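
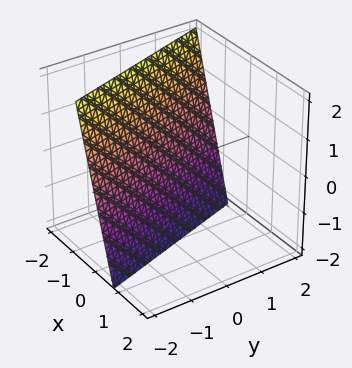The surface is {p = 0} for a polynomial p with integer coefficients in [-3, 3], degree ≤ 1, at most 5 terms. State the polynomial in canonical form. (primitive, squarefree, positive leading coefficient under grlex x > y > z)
3*x + y + z + 2

deg p = 1. Every cross-section is a straight line — this is a plane.
Checking where it meets the axes: it meets the y-axis at y = -2 (among the integer gridlines); it meets the z-axis at z = -2 (among the integer gridlines).
Putting this together gives p.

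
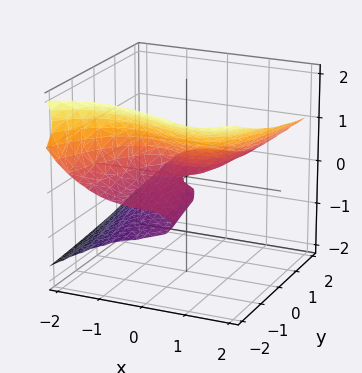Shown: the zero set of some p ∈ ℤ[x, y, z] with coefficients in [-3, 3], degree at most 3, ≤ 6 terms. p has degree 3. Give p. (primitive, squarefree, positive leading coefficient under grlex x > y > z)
x^3 + x*y*z - 2*y*z^2 - 3*z^3 - 2*y*z

First, the degree is 3 — no degree-2 surface has this shape.
Next, from the axis intercepts and sections: every point of the y-axis in the box is on the surface; one z-axis crossing is at z = 0; it meets the x-axis at x = 0 (among the integer gridlines).
Finally, together with the visible shape, these determine p as stated.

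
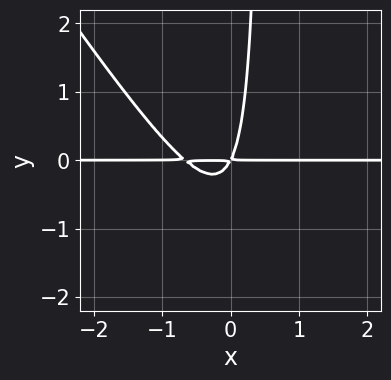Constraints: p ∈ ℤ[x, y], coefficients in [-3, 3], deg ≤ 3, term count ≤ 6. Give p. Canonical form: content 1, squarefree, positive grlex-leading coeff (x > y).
3*x^2*y + 2*x*y^2 + 2*x*y - y^2

1. deg p = 3. The shape is more complex than any degree-2 curve.
2. From the visible intercepts: every point of the x-axis in the box is on the curve.
3. Fitting integer coefficients to these (and the overall shape) gives p.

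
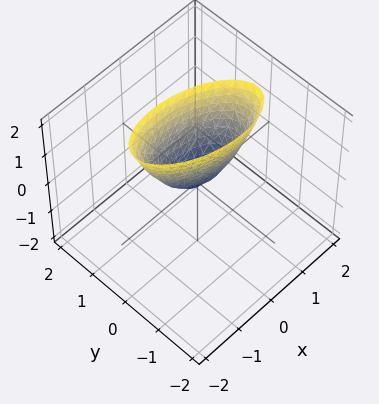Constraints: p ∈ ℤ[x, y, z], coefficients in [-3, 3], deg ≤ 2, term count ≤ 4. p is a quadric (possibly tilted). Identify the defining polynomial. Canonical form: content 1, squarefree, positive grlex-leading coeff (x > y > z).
x^2 + x*y + 3*y^2 - z

First, degree: no degree-1 surface has this shape, so deg p = 2.
Then, observable constraints: it meets the z-axis at z = 0 (among the integer gridlines); it meets the y-axis at y = 0 (among the integer gridlines).
Finally, matching integer coefficients to the picture gives p.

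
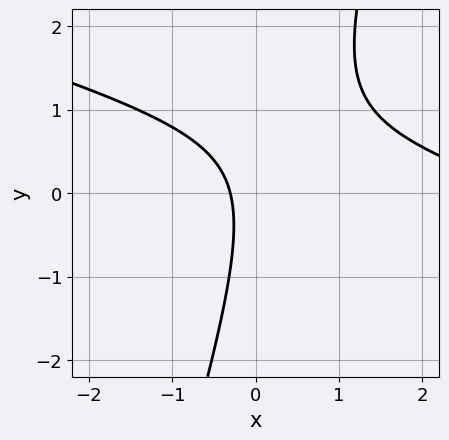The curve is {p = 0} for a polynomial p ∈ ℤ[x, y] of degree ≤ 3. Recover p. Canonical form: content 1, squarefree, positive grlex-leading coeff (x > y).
(a) deg p = 2. The shape is more complex than any degree-1 curve.
(b) From the visible intercepts: the curve avoids every integer y-axis point in the box.
(c) Together with the visible shape, these determine p as stated.

x^2 + 3*x*y - y^2 - 3*x - 1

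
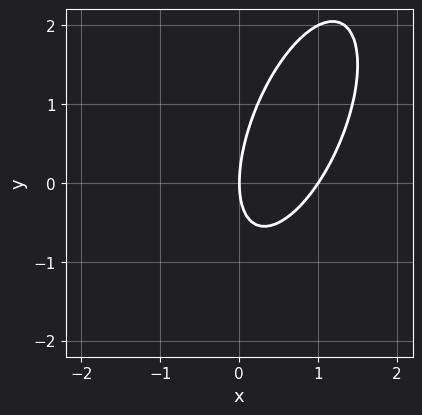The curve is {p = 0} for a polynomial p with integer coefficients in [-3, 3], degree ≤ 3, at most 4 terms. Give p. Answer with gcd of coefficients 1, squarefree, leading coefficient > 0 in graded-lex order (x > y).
(a) Degree: a generic line meets the curve in up to 2 points, so deg p = 2.
(b) From the visible intercepts: the x-axis gridline crossings are at x ∈ {0, 1}; it meets the y-axis at y = 0 (among the integer gridlines).
(c) Matching integer coefficients to the picture gives p.

3*x^2 - 2*x*y + y^2 - 3*x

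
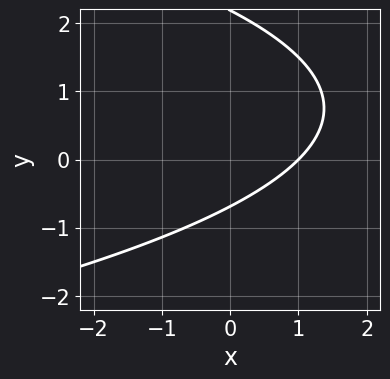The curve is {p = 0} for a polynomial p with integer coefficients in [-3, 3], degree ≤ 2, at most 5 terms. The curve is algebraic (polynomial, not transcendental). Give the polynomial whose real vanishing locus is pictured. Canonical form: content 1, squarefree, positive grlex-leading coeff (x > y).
2*y^2 + 3*x - 3*y - 3

First, the degree is 2 — a generic line meets the curve in up to 2 points.
Then, reading off the gridlines: it meets the x-axis at x = 1 (among the integer gridlines).
Finally, solving for integer coefficients yields p as stated.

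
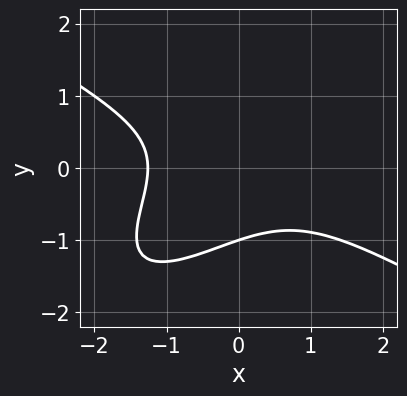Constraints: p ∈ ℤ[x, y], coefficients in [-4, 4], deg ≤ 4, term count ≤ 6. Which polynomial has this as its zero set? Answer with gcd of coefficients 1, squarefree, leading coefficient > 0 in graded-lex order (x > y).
(a) The degree is 3 — a generic line meets the curve in up to 3 points.
(b) From the axis intercepts and sections: one y-axis crossing is at y = -1.
(c) Putting this together gives p.

x^3 - 2*x*y^2 + 2*y^3 + 2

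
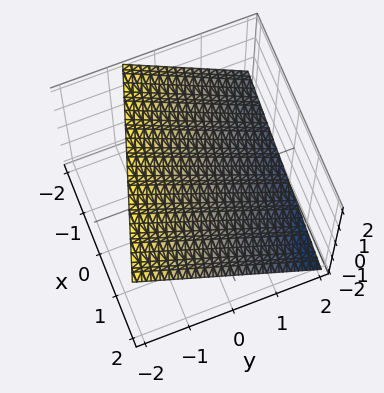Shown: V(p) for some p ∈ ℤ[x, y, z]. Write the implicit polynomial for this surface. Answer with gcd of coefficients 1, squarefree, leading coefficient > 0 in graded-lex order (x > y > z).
x + 3*y + 3*z - 2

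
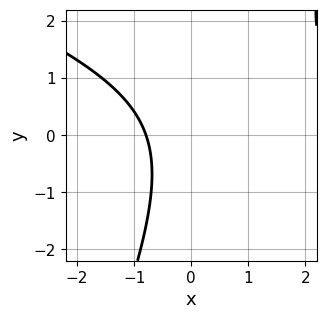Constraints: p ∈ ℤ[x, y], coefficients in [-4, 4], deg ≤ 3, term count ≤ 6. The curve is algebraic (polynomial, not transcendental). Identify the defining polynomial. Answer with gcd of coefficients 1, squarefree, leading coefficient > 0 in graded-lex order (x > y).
x^2 + 2*x*y - y^2 - 3*x - 3

First, the degree is 2 — the shape is more complex than any degree-1 curve.
Next, reading off the gridlines: it misses every integer gridline on the y-axis.
Finally, together with the visible shape, these determine p as stated.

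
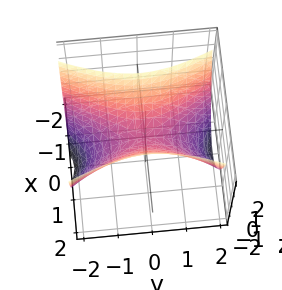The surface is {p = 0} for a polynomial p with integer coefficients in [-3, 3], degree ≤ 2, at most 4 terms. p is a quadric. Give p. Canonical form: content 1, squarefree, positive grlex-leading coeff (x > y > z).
3*x^2 - y^2 - 2*z

(a) deg p = 2. A saddle surface; a quadric.
(b) Symmetries: the x ↦ −x reflection is a symmetry, so x appears only in even powers; the y ↦ −y reflection is a symmetry, so y appears only in even powers.
(c) Reading off the gridlines: it meets the y-axis at y = 0 (among the integer gridlines); it meets the x-axis at x = 0 (among the integer gridlines).
(d) The integer polynomial consistent with all of this is the stated p.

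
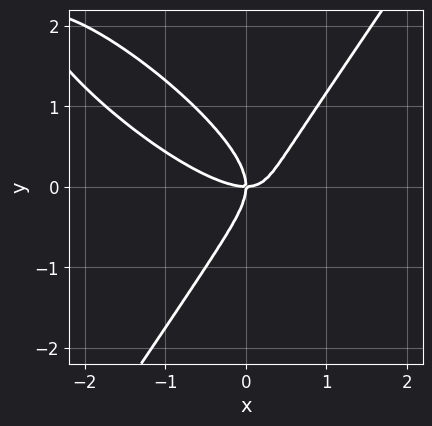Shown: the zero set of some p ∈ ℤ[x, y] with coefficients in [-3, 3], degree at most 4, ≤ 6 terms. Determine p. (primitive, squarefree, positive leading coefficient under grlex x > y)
2*x^3 + 3*x^2*y - 2*y^3 - 2*x*y

(a) deg p = 3.
(b) Checking where it meets the axes: it crosses the y-axis at the gridline y = 0; it meets the x-axis at x = 0 (among the integer gridlines).
(c) The integer polynomial consistent with all of this is the stated p.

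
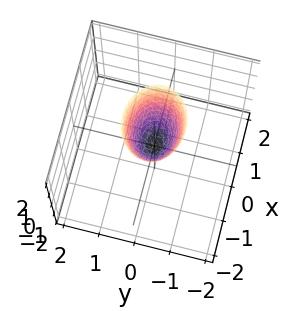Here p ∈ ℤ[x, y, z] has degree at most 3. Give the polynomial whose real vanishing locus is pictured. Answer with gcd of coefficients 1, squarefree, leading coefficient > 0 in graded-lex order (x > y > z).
2*x^2 + 3*y^2 - z

First, deg p = 2. A single bowl opening along one axis; a quadric.
Then, symmetries: it's symmetric under y → −y, forcing even powers of y; mirror symmetry x ↦ −x ⇒ only even powers of x.
Next, from the axis intercepts and sections: it meets the z-axis at z = 0 (among the integer gridlines); it crosses the x-axis at the gridline x = 0.
Finally, solving for integer coefficients yields p as stated.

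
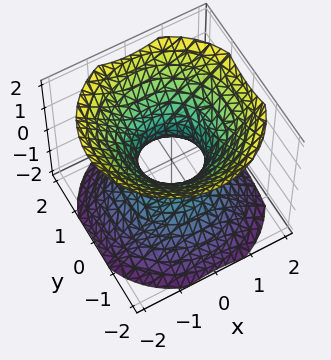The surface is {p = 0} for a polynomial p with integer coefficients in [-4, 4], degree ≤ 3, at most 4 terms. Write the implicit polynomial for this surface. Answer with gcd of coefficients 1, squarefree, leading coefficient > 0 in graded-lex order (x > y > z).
3*x^2 + 3*y^2 - 3*z^2 - 2

First, the degree is 2 — one connected sheet with a waist; a quadric.
Then, symmetries: the surface is invariant under rotation about z: p = q(x² + y², z); it's symmetric under z → −z, forcing even powers of z.
Then, against the integer gridlines: no z-intercept at any integer in the box; a circular section at z = -1 has radius between 1 and 2.
Finally, together with the visible shape, these determine p as stated.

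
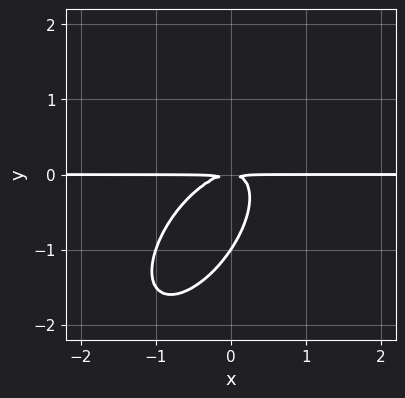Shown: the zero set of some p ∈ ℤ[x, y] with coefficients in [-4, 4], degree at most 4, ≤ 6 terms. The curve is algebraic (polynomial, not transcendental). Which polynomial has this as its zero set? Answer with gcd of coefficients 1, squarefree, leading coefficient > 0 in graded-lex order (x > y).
(a) Degree: the shape is more complex than any degree-2 curve, so deg p = 3.
(b) From the visible intercepts: it crosses the y-axis at the gridline y = -1; the visible x-axis segment lies entirely on the curve.
(c) Solving for integer coefficients yields p as stated.

3*x^2*y - 3*x*y^2 + 2*y^3 + 2*y^2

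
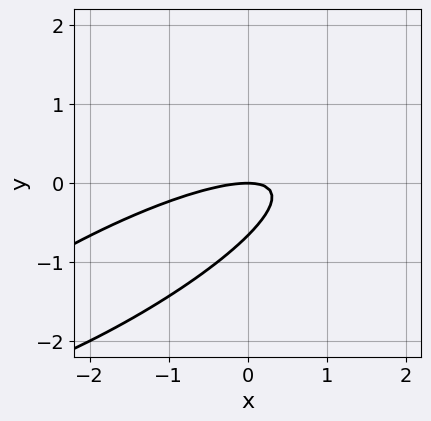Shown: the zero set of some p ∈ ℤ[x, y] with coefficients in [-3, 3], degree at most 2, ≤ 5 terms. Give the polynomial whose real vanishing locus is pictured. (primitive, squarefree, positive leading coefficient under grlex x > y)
x^2 - 3*x*y + 3*y^2 + 2*y

(a) deg p = 2.
(b) Against the integer gridlines: it crosses the y-axis at the gridline y = 0; it meets the x-axis at x = 0 (among the integer gridlines).
(c) These observations pin down the coefficients.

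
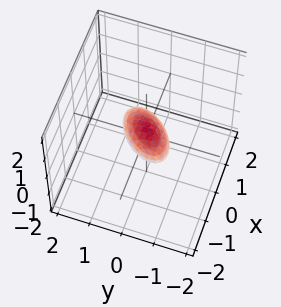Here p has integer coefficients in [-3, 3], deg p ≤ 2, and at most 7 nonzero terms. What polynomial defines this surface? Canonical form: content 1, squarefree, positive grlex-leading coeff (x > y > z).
2*x^2 - 2*x*y + x*z + 2*y^2 + 2*z^2 - 1

1. The degree is 2 — no degree-1 surface has this shape.
2. Matching integer coefficients to the picture gives p.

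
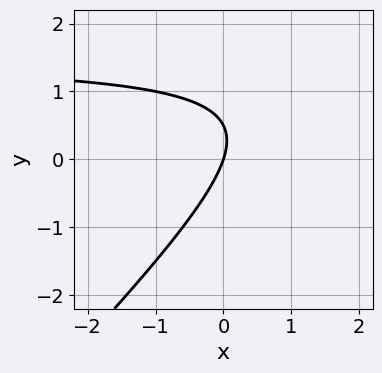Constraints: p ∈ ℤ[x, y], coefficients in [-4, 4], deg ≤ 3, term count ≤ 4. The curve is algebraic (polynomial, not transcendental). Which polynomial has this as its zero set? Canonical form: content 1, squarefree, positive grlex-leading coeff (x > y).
1. deg p = 2.
2. Observable constraints: it meets the x-axis at x = 0 (among the integer gridlines); one y-axis crossing is at y = 0.
3. Matching integer coefficients to the picture gives p.

2*x*y - 2*y^2 - 3*x + y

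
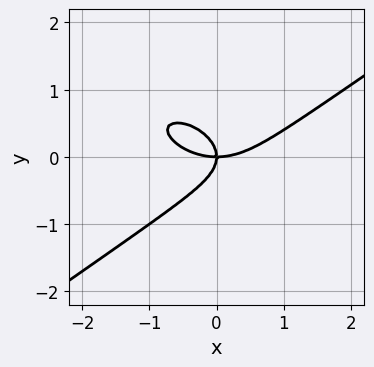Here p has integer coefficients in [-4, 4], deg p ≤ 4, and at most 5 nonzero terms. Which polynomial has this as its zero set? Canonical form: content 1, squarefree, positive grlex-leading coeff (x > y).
x^3 - 3*y^3 - 2*x*y

1. The degree is 3 — the shape is more complex than any degree-2 curve.
2. Observable constraints: it crosses the y-axis at the gridline y = 0; one x-axis crossing is at x = 0.
3. Together with the visible shape, these determine p as stated.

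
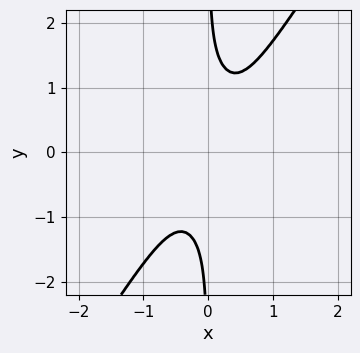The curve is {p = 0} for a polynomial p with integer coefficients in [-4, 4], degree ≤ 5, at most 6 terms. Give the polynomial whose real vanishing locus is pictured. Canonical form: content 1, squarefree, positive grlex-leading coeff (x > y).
1. Degree: no degree-3 curve has this shape, so deg p = 4.
2. Against the integer gridlines: no y-intercept at any integer in the box; the curve avoids every integer x-axis point in the box.
3. Together with the visible shape, these determine p as stated.

3*x^4 + 3*x^3*y - 2*x*y^3 + x^2 + 1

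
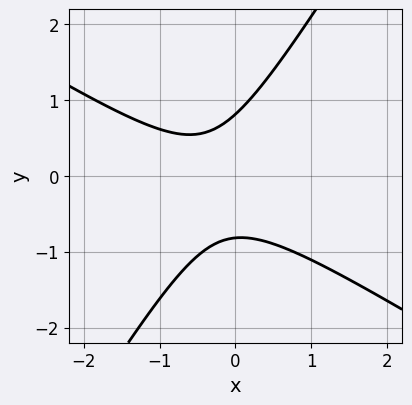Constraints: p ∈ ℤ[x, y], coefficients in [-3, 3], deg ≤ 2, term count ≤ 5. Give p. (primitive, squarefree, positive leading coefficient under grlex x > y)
First, degree: no degree-1 curve has this shape, so deg p = 2.
Next, from the visible intercepts: the curve avoids every integer x-axis point in the box.
Finally, these observations pin down the coefficients.

3*x^2 + 3*x*y - 3*y^2 + 2*x + 2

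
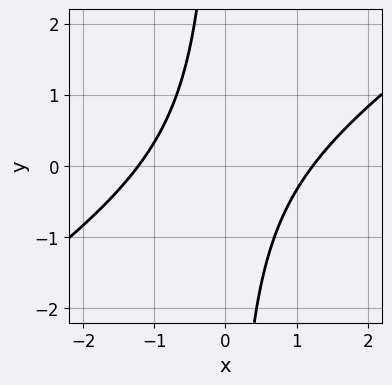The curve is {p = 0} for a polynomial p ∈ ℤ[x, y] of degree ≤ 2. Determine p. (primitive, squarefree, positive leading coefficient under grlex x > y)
2*x^2 - 3*x*y - 3

1. deg p = 2. No degree-1 curve has this shape.
2. Checking where it meets the axes: no y-intercept at any integer in the box.
3. Putting this together gives p.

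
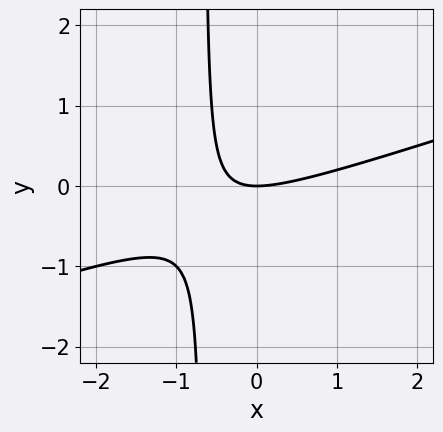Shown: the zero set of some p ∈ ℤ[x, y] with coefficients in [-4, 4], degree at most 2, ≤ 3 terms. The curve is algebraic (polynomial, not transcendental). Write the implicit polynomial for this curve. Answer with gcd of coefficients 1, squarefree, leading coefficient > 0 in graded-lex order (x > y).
1. Degree: no degree-1 curve has this shape, so deg p = 2.
2. Against the integer gridlines: one y-axis crossing is at y = 0; it meets the x-axis at x = 0 (among the integer gridlines).
3. Assembling these constraints gives the stated polynomial.

x^2 - 3*x*y - 2*y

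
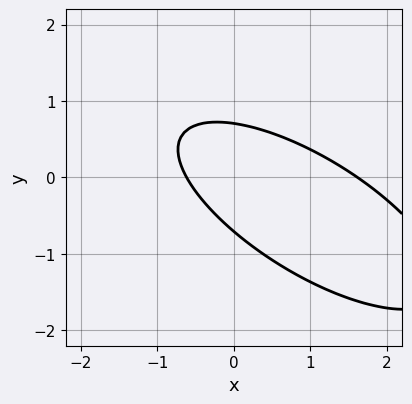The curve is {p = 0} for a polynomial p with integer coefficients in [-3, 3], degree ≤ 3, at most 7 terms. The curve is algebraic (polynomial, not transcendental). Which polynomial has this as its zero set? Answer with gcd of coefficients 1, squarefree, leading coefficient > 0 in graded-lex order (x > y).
(a) deg p = 2. No degree-1 curve has this shape.
(b) Putting this together gives p.

x^2 + 2*x*y + 2*y^2 - x - 1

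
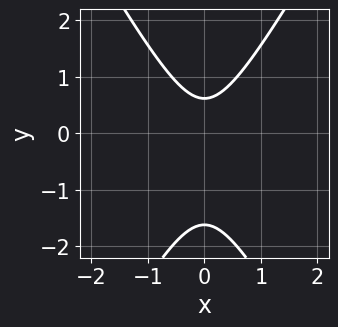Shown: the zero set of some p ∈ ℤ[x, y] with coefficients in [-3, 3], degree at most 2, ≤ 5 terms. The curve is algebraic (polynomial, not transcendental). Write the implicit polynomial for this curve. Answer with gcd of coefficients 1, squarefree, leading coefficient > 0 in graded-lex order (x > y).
3*x^2 - y^2 - y + 1

(a) deg p = 2. A generic line meets the curve in up to 2 points.
(b) Symmetries: mirror symmetry x ↦ −x ⇒ only even powers of x.
(c) Reading off the gridlines: it misses every integer gridline on the x-axis.
(d) The integer polynomial consistent with all of this is the stated p.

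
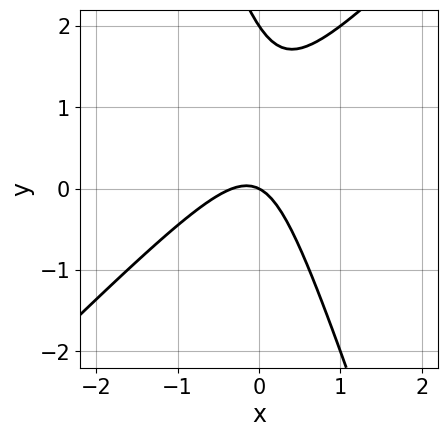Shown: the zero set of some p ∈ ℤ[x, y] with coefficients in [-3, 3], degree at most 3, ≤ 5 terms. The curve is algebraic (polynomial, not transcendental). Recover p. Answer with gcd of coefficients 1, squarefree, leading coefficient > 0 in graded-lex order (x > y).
First, the degree is 2 — no degree-1 curve has this shape.
Then, from the axis intercepts and sections: one x-axis crossing is at x = 0; the y-axis gridline crossings are at y ∈ {0, 2}.
Finally, putting this together gives p.

3*x^2 - 2*x*y - y^2 + x + 2*y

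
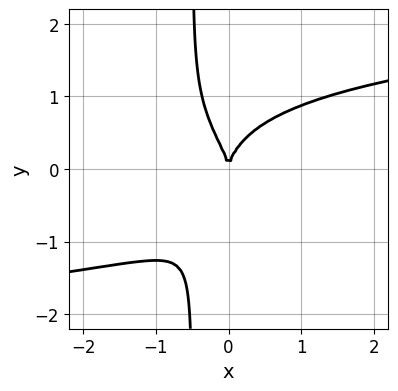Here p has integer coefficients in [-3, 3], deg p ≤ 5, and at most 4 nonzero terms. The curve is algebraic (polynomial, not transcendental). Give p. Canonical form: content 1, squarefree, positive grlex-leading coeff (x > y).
The degree is 4 — the shape is more complex than any degree-3 curve.
Checking where it meets the axes: it crosses the y-axis at the gridline y = 0; one x-axis crossing is at x = 0.
The integer polynomial consistent with all of this is the stated p.

2*x*y^3 + y^3 - 2*x^2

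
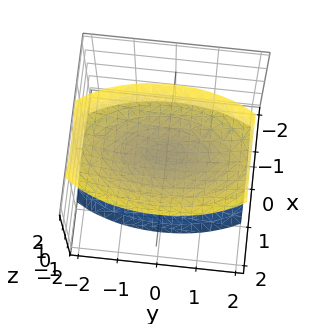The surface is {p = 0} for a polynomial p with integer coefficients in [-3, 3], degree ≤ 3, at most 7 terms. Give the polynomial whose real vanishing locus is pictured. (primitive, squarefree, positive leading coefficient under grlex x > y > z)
3*x^2 - x*z + y^2 - 2*z^2 + 1

First, there are 2 components.
Then, deg p = 2.
Next, from the axis intercepts and sections: it misses every integer gridline on the x-axis; it misses every integer gridline on the y-axis.
Finally, these observations pin down the coefficients.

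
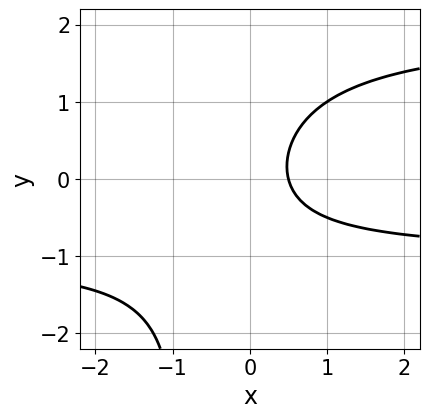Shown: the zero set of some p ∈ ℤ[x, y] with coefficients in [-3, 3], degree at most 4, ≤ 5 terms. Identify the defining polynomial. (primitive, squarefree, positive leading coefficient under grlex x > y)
x*y^2 - x*y + y^2 - 2*x + 1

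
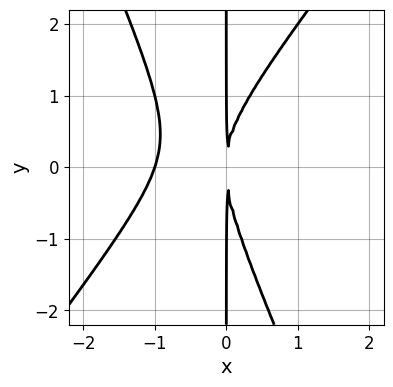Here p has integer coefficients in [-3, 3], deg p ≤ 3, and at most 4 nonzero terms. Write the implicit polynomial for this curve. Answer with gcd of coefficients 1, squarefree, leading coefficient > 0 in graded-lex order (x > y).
3*x^3 - x^2*y - x*y^2 + 3*x^2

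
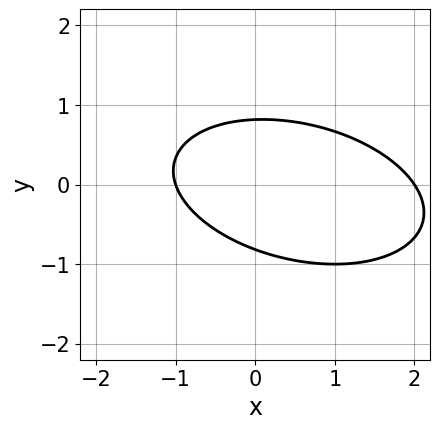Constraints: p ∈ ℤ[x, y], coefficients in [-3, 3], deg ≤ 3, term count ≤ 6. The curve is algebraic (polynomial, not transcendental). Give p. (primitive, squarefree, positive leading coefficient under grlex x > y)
x^2 + x*y + 3*y^2 - x - 2

First, deg p = 2. The shape is more complex than any degree-1 curve.
Then, against the integer gridlines: among the integer gridlines, it crosses the x-axis at x ∈ {-1, 2}.
Finally, the integer polynomial consistent with all of this is the stated p.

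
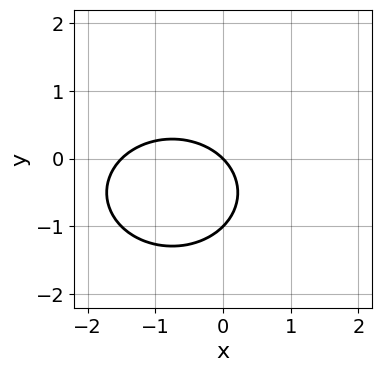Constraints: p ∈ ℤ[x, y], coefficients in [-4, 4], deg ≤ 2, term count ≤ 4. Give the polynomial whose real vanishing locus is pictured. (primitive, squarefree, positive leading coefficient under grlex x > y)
Degree: no degree-1 curve has this shape, so deg p = 2.
Observable constraints: the y-axis gridline crossings are at y ∈ {-1, 0}; it meets the x-axis at x = 0 (among the integer gridlines).
These observations pin down the coefficients.

2*x^2 + 3*y^2 + 3*x + 3*y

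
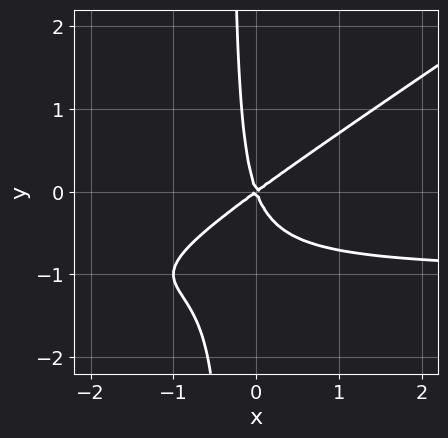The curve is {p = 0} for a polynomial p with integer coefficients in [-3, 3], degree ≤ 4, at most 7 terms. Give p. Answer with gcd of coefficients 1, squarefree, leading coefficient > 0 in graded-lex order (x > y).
First, the degree is 3 — a generic line meets the curve in up to 3 points.
Next, observable constraints: one x-axis crossing is at x = 0; it crosses the y-axis at the gridline y = 0.
Finally, the integer polynomial consistent with all of this is the stated p.

2*x^2*y - 3*x*y^2 + 2*x^2 - 2*x*y - y^2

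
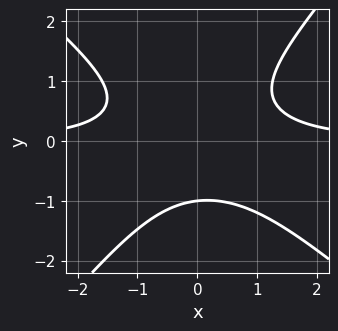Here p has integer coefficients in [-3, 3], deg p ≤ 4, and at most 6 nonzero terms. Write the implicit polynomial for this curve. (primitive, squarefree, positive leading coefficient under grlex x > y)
Degree: the shape is more complex than any degree-2 curve, so deg p = 3.
Observable constraints: the curve avoids every integer x-axis point in the box; one y-axis crossing is at y = -1.
Putting this together gives p.

3*x^2*y + x*y^2 - 3*y^3 - 3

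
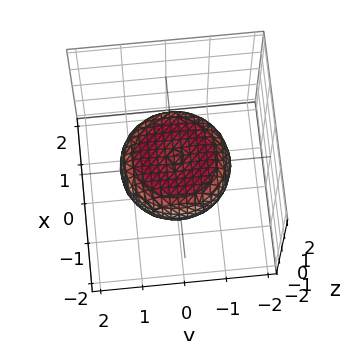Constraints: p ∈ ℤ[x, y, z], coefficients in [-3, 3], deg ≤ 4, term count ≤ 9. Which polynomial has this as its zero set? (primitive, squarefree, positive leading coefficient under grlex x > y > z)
x^4 + 2*x^2*y^2 + y^4 - x^2 - y^2 + 3*z^2 - 1

1. Degree: no degree-3 surface has this shape, so deg p = 4.
2. Symmetries: rotational symmetry about the z-axis ⇒ p depends on x, y only through x² + y².
3. From the visible intercepts: a circular section at z = 0 has radius between 1 and 2.
4. Matching integer coefficients to the picture gives p.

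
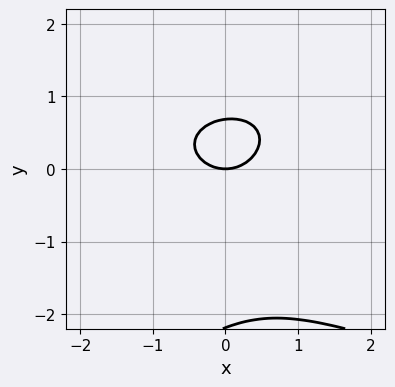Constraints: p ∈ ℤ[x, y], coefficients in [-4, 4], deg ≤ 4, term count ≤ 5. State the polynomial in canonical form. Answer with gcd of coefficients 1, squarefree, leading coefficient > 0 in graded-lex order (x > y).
First, the degree is 3 — a generic line meets the curve in up to 3 points.
Next, checking where it meets the axes: it meets the x-axis at x = 0 (among the integer gridlines); one y-axis crossing is at y = 0.
Finally, the integer polynomial consistent with all of this is the stated p.

x*y^2 - 2*y^3 - 3*x^2 - 3*y^2 + 3*y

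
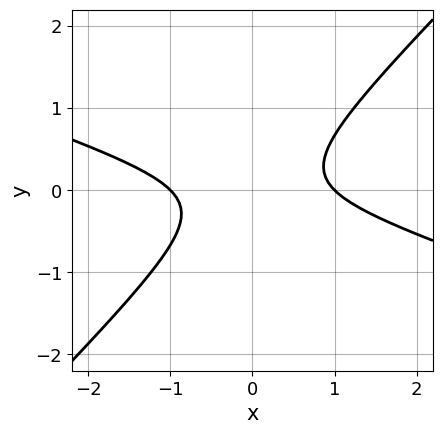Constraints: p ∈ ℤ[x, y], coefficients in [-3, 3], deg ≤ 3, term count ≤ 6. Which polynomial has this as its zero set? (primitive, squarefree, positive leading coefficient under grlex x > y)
(a) Degree: a generic line meets the curve in up to 2 points, so deg p = 2.
(b) Against the integer gridlines: among the integer gridlines, it crosses the x-axis at x ∈ {-1, 1}; no y-intercept at any integer in the box.
(c) The integer polynomial consistent with all of this is the stated p.

x^2 + 2*x*y - 3*y^2 - 1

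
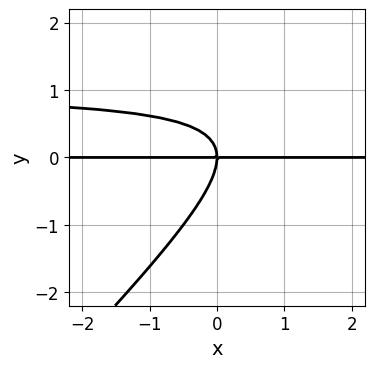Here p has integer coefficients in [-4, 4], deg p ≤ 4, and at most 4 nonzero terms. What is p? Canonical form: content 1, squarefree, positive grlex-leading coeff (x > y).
x*y^2 - y^3 - x*y

First, the degree is 3 — no degree-2 curve has this shape.
Then, reading off the gridlines: the visible x-axis segment lies entirely on the curve; one y-axis crossing is at y = 0.
Finally, these observations pin down the coefficients.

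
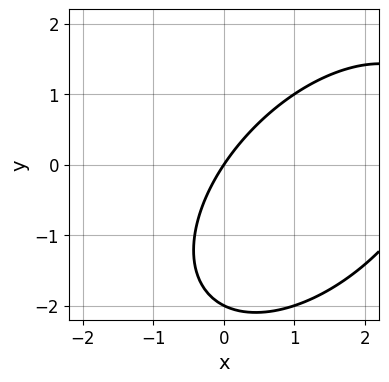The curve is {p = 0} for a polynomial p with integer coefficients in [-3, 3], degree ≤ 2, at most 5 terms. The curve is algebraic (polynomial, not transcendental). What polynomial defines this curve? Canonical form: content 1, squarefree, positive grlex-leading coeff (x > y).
x^2 - x*y + y^2 - 3*x + 2*y

Degree: the shape is more complex than any degree-1 curve, so deg p = 2.
Observable constraints: among the integer gridlines, it crosses the y-axis at y ∈ {-2, 0}; one x-axis crossing is at x = 0.
Putting this together gives p.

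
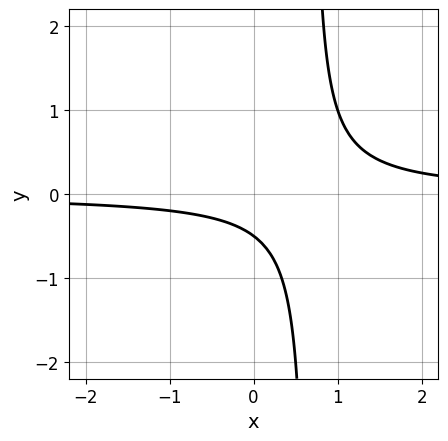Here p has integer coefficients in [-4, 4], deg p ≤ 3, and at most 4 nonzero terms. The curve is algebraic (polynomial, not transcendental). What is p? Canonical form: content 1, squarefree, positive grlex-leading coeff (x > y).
1. Degree: a generic line meets the curve in up to 2 points, so deg p = 2.
2. Against the integer gridlines: no x-intercept at any integer in the box.
3. These observations pin down the coefficients.

3*x*y - 2*y - 1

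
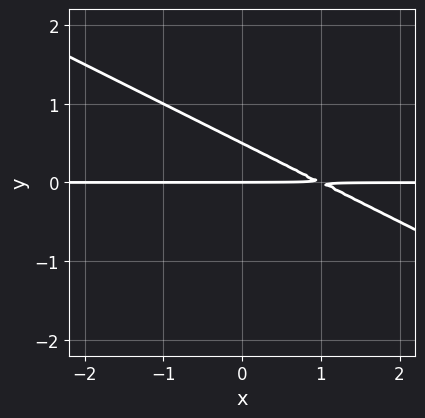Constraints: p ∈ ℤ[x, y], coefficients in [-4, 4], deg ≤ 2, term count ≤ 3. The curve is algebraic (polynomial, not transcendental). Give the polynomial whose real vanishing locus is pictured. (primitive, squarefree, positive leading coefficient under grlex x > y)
x*y + 2*y^2 - y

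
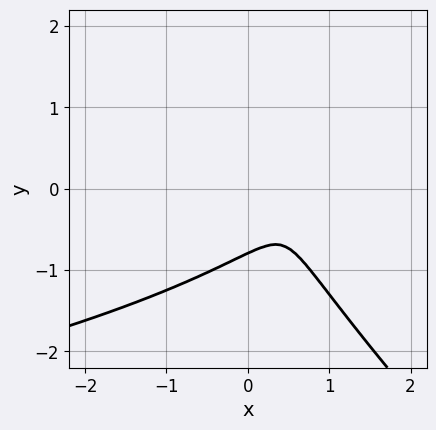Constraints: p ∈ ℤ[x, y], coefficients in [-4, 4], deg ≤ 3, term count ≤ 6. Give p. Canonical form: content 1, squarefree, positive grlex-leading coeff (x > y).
2*x*y^2 + 2*y^3 + 3*x^2 - 3*x + 1

1. The degree is 3 — no degree-2 curve has this shape.
2. Observable constraints: the curve avoids every integer x-axis point in the box.
3. Solving for integer coefficients yields p as stated.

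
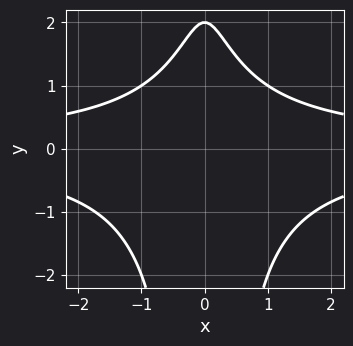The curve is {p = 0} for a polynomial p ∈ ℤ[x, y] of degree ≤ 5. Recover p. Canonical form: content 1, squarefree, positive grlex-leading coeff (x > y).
The degree is 4 — the shape is more complex than any degree-3 curve.
Symmetries: the x ↦ −x reflection is a symmetry, so x appears only in even powers.
Observable constraints: it crosses the y-axis at the gridline y = 2; the curve avoids every integer x-axis point in the box.
Solving for integer coefficients yields p as stated.

x^2*y^2 + y - 2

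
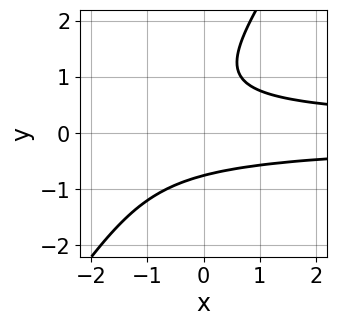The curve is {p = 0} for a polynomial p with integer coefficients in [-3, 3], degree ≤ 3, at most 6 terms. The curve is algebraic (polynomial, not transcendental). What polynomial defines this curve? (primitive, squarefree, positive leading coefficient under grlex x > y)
3*x*y^2 - 2*y^3 + 2*y^2 - 2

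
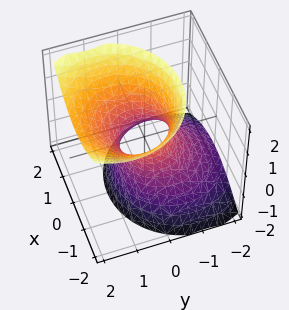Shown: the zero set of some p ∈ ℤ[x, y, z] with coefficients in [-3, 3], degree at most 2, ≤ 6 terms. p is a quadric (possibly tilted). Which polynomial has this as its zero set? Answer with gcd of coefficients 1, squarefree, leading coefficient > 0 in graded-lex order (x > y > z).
3*x^2 + 3*y^2 - 3*y*z - 2*z^2 - 2

First, degree: a generic line meets the surface in up to 2 points, so deg p = 2.
Then, observable constraints: it misses every integer gridline on the z-axis.
Finally, these observations pin down the coefficients.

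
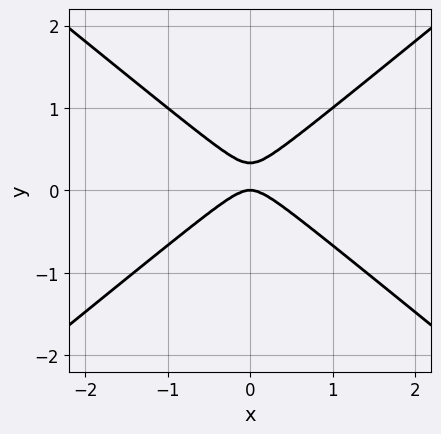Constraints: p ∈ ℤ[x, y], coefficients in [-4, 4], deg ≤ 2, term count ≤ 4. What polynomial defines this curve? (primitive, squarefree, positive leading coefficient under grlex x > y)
1. The degree is 2 — the shape is more complex than any degree-1 curve.
2. Symmetries: it's symmetric under x → −x, forcing even powers of x.
3. Against the integer gridlines: one y-axis crossing is at y = 0; it meets the x-axis at x = 0 (among the integer gridlines).
4. Matching integer coefficients to the picture gives p.

2*x^2 - 3*y^2 + y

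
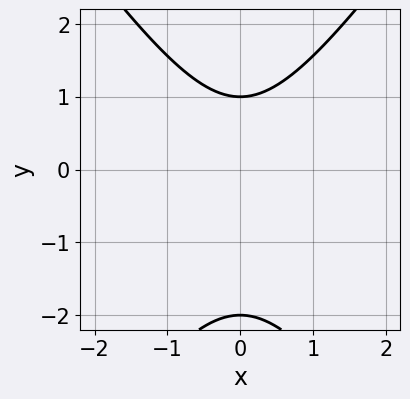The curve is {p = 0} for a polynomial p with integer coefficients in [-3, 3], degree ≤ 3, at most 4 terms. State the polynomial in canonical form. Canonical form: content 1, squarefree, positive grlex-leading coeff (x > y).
deg p = 2. A generic line meets the curve in up to 2 points.
Symmetries: mirror symmetry x ↦ −x ⇒ only even powers of x.
Against the integer gridlines: it misses every integer gridline on the x-axis; the y-axis gridline crossings are at y ∈ {-2, 1}.
Fitting integer coefficients to these (and the overall shape) gives p.

2*x^2 - y^2 - y + 2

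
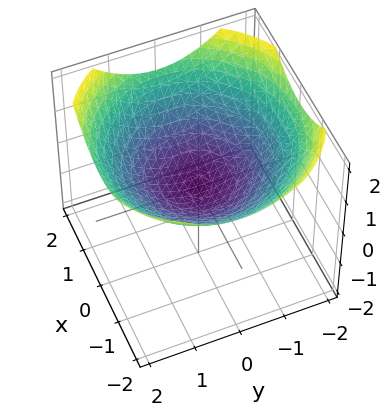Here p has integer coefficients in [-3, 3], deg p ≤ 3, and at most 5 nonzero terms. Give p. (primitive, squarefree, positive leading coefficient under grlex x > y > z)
Degree: a single bowl opening along one axis; a quadric, so deg p = 2.
By symmetry, the surface is invariant under rotation about z: p = q(x² + y², z).
Observable constraints: a circular section at z = 1 has radius between 1 and 2; it meets the z-axis at z = 0 (among the integer gridlines).
Putting this together gives p.

x^2 + y^2 - 3*z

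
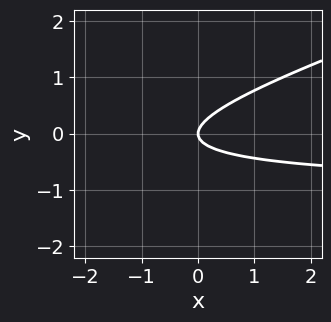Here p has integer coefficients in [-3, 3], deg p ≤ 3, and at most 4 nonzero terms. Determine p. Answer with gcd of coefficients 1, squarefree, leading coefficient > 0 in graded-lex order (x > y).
x*y - 3*y^2 + x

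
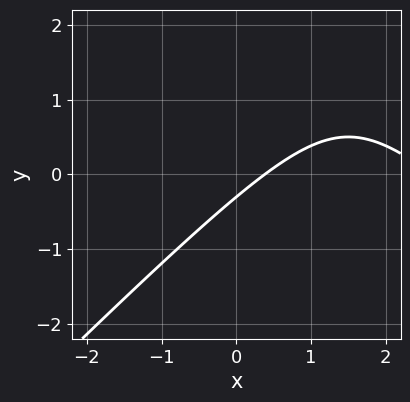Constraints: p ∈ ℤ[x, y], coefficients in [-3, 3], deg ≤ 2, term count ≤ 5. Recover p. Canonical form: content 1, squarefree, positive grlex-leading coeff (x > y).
1. The degree is 2 — a generic line meets the curve in up to 2 points.
2. Solving for integer coefficients yields p as stated.

x^2 - y^2 - 3*x + 3*y + 1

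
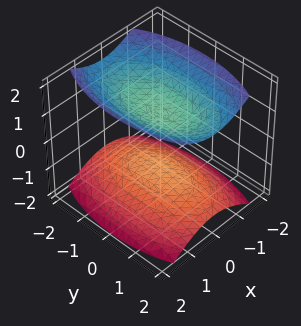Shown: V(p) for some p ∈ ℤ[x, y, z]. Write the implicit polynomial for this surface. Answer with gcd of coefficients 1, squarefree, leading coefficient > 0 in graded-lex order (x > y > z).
3*x^2 + y^2 - 3*z^2 + 3

I count 2 distinct pieces. Treating them together as one polynomial.
deg p = 2. Two separate bowl-shaped sheets opening away from each other; a quadric.
Symmetries: it's symmetric under x → −x, forcing even powers of x; mirror symmetry z ↦ −z ⇒ only even powers of z; the y ↦ −y reflection is a symmetry, so y appears only in even powers.
Checking where it meets the axes: it misses every integer gridline on the y-axis; among the integer gridlines, it crosses the z-axis at z ∈ {-1, 1}.
These observations pin down the coefficients.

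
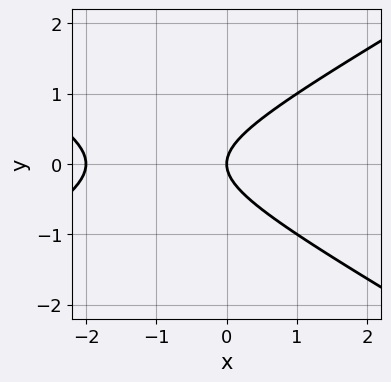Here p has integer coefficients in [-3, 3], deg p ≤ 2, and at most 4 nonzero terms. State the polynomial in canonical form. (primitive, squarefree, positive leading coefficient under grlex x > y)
x^2 - 3*y^2 + 2*x

First, deg p = 2. No degree-1 curve has this shape.
Then, symmetries: mirror symmetry y ↦ −y ⇒ only even powers of y.
Next, checking where it meets the axes: the x-axis gridline crossings are at x ∈ {-2, 0}; it crosses the y-axis at the gridline y = 0.
Finally, putting this together gives p.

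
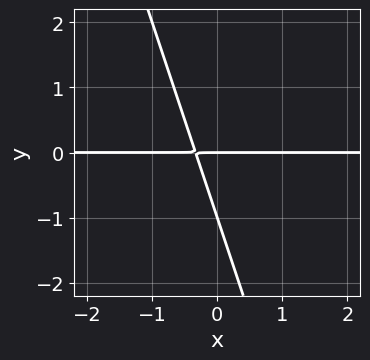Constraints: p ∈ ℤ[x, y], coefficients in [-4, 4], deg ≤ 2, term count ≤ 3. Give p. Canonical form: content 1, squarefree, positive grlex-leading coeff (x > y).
3*x*y + y^2 + y

1. deg p = 2. The shape is more complex than any degree-1 curve.
2. From the visible intercepts: every point of the x-axis in the box is on the curve; among the integer gridlines, it crosses the y-axis at y ∈ {-1, 0}.
3. The integer polynomial consistent with all of this is the stated p.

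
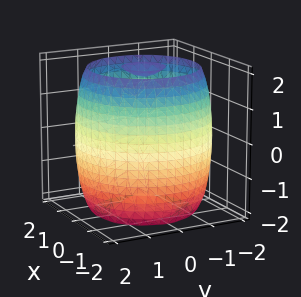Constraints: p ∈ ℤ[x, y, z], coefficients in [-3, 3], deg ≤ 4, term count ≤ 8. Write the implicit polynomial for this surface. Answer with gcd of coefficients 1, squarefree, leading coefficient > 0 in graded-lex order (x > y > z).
1. I count 3 distinct pieces. Treating them together as one polynomial.
2. Degree: a generic line meets the surface in up to 4 points, so deg p = 4.
3. Symmetry: the z-axis is an axis of rotation, so x and y enter only as x² + y².
4. Observable constraints: a circular section at z = -2 has radius between 0 and 1.
5. Putting this together gives p.

x^4 + 2*x^2*y^2 + y^4 - 3*x^2 - 3*y^2 + z^2 - 3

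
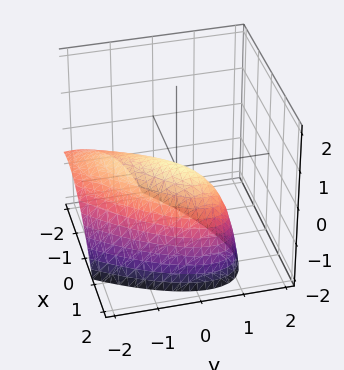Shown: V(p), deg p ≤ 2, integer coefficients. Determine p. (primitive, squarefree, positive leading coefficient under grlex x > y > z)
2*x^2 - 3*x*y + 2*y^2 - 2*y*z + 3*z

deg p = 2. No degree-1 surface has this shape.
Checking where it meets the axes: it crosses the y-axis at the gridline y = 0; one z-axis crossing is at z = 0; it meets the x-axis at x = 0 (among the integer gridlines).
These observations pin down the coefficients.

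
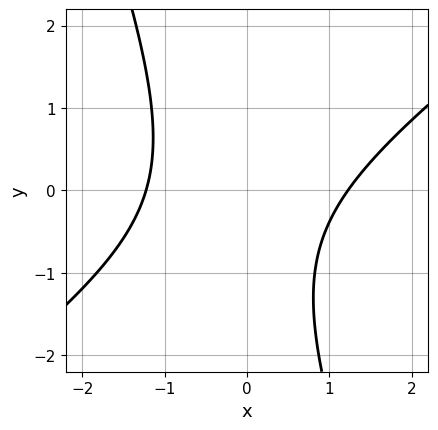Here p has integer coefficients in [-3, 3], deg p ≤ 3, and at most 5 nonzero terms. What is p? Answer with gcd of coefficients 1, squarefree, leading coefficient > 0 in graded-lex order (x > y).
1. Degree: a generic line meets the curve in up to 2 points, so deg p = 2.
2. From the visible intercepts: the curve avoids every integer y-axis point in the box.
3. Putting this together gives p.

2*x^2 - 2*x*y - y^2 - y - 3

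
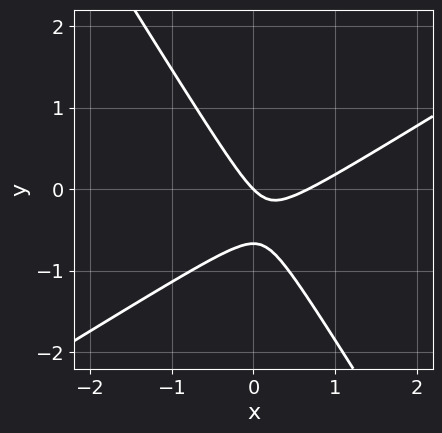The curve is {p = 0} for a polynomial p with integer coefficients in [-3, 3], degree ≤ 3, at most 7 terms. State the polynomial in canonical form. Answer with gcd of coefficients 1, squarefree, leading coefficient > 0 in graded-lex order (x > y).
3*x^2 - 3*x*y - 3*y^2 - 2*x - 2*y

1. deg p = 2. The shape is more complex than any degree-1 curve.
2. Checking where it meets the axes: it crosses the y-axis at the gridline y = 0; it crosses the x-axis at the gridline x = 0.
3. Putting this together gives p.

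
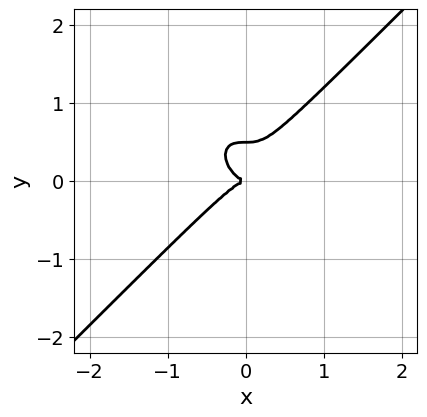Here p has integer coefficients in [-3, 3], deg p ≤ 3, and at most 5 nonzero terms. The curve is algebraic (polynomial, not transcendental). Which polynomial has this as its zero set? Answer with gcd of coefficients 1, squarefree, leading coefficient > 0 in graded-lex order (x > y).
2*x^3 - 2*y^3 + y^2

First, the degree is 3 — no degree-2 curve has this shape.
Next, reading off the gridlines: one y-axis crossing is at y = 0; it crosses the x-axis at the gridline x = 0.
Finally, together with the visible shape, these determine p as stated.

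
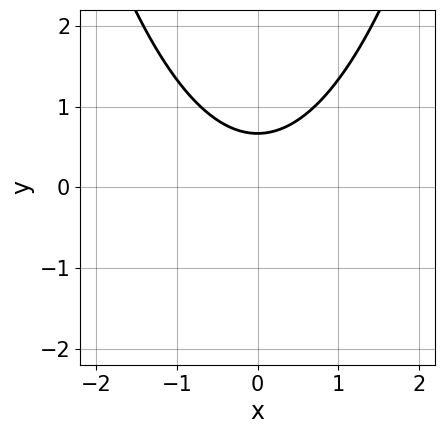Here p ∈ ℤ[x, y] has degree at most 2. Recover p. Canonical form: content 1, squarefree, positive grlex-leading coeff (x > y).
1. Degree: a generic line meets the curve in up to 2 points, so deg p = 2.
2. Symmetries: the x ↦ −x reflection is a symmetry, so x appears only in even powers.
3. From the visible intercepts: the curve avoids every integer x-axis point in the box.
4. Putting this together gives p.

2*x^2 - 3*y + 2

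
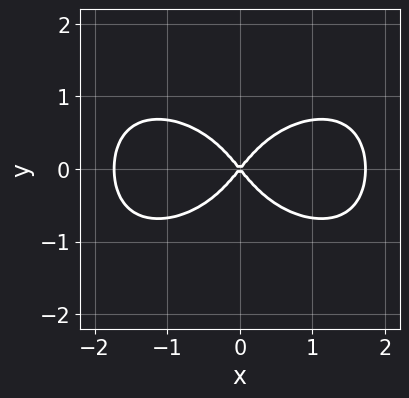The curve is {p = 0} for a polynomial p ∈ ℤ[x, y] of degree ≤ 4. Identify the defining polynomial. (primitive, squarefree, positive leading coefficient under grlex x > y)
(a) deg p = 4. No degree-3 curve has this shape.
(b) Symmetries: it's symmetric under y → −y, forcing even powers of y; it's symmetric under x → −x, forcing even powers of x.
(c) Checking where it meets the axes: one y-axis crossing is at y = 0; it crosses the x-axis at the gridline x = 0.
(d) Together with the visible shape, these determine p as stated.

x^4 + x^2*y^2 + 3*y^4 - 3*x^2 + 2*y^2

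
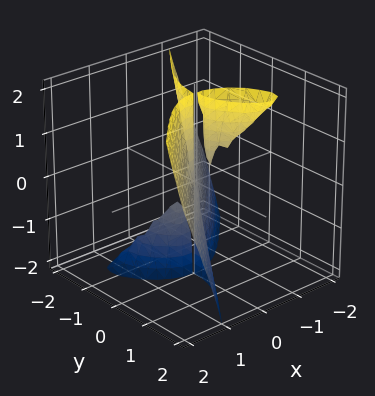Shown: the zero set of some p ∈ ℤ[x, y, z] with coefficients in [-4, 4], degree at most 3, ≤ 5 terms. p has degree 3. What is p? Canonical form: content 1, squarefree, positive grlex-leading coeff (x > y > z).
3*x^3 - 3*x*y*z - 2*y^3

(a) There are 3 components.
(b) deg p = 3.
(c) Checking where it meets the axes: one y-axis crossing is at y = 0; one x-axis crossing is at x = 0.
(d) These observations pin down the coefficients.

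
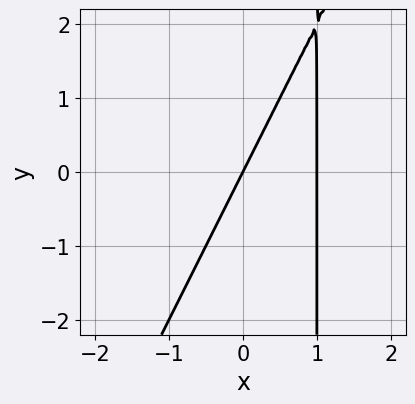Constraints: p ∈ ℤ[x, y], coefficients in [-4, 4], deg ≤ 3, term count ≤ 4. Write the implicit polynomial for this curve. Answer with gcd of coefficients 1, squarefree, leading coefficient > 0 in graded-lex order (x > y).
2*x^2 - x*y - 2*x + y

Degree: the shape is more complex than any degree-1 curve, so deg p = 2.
From the axis intercepts and sections: the x-axis gridline crossings are at x ∈ {0, 1}; it crosses the y-axis at the gridline y = 0.
Matching integer coefficients to the picture gives p.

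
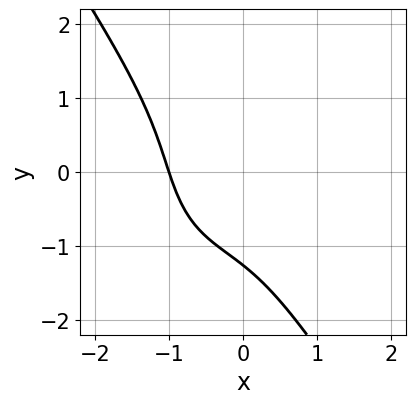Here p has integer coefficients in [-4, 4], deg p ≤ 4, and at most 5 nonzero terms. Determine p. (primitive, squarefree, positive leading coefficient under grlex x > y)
1. Degree: the shape is more complex than any degree-2 curve, so deg p = 3.
2. Observable constraints: it crosses the x-axis at the gridline x = -1.
3. Putting this together gives p.

2*x^3 - x^2*y + y^3 - 3*x*y + 2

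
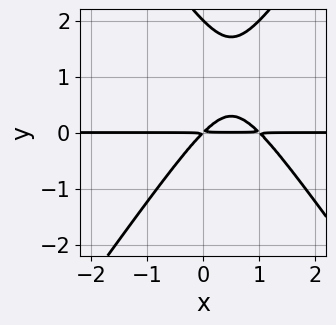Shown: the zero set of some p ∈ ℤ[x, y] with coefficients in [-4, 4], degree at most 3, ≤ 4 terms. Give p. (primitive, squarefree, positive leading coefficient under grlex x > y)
2*x^2*y - y^3 - 2*x*y + 2*y^2

First, degree: no degree-2 curve has this shape, so deg p = 3.
Next, from the axis intercepts and sections: every point of the x-axis in the box is on the curve; it crosses the y-axis at the gridline y = 2.
Finally, the integer polynomial consistent with all of this is the stated p.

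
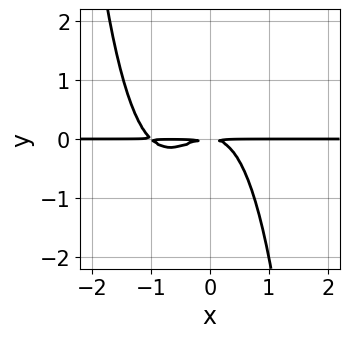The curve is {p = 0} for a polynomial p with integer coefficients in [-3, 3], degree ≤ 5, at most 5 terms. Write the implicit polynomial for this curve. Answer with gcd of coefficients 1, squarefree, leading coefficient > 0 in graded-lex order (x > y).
x^3*y + x^2*y + y^2

First, the degree is 4 — a generic line meets the curve in up to 4 points.
Then, from the visible intercepts: every point of the x-axis in the box is on the curve.
Finally, assembling these constraints gives the stated polynomial.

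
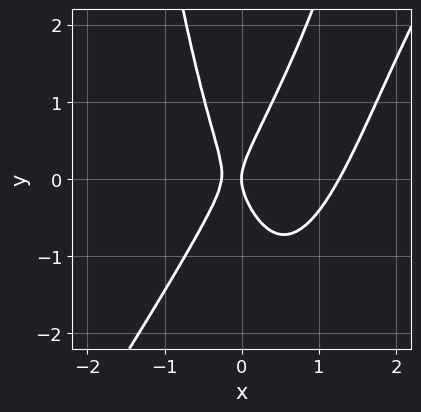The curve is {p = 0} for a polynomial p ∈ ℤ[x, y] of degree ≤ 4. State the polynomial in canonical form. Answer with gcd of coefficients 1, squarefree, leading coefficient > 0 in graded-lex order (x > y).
(a) The degree is 3 — a generic line meets the curve in up to 3 points.
(b) From the visible intercepts: it crosses the y-axis at the gridline y = 0; one x-axis crossing is at x = 0.
(c) Fitting integer coefficients to these (and the overall shape) gives p.

3*x^3 - 2*x^2*y - 3*x^2 + y^2 - x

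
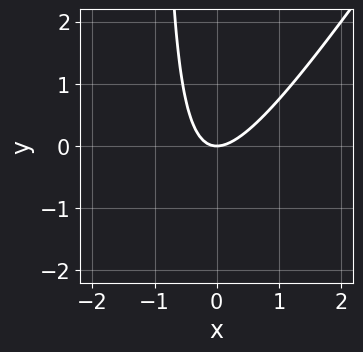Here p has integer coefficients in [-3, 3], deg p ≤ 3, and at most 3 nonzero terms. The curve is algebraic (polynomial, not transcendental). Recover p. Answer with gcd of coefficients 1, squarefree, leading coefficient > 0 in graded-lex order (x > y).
1. Degree: a generic line meets the curve in up to 2 points, so deg p = 2.
2. Reading off the gridlines: one y-axis crossing is at y = 0; it crosses the x-axis at the gridline x = 0.
3. Matching integer coefficients to the picture gives p.

3*x^2 - 2*x*y - 2*y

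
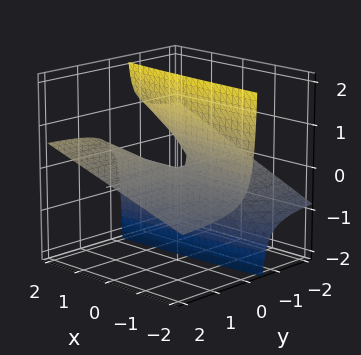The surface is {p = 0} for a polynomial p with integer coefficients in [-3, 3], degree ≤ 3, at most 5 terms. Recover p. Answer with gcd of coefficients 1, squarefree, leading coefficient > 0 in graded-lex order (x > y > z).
x*y - 3*y*z - z

First, degree: the shape is more complex than any degree-1 surface, so deg p = 2.
Next, from the axis intercepts and sections: the visible x-axis segment lies entirely on the surface; the visible y-axis segment lies entirely on the surface.
Finally, these observations pin down the coefficients.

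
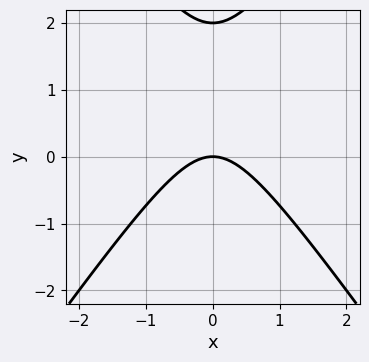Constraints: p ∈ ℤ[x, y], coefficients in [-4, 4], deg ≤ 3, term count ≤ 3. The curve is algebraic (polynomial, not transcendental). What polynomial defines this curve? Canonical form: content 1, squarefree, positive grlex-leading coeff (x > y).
First, deg p = 2. A generic line meets the curve in up to 2 points.
Then, symmetries: it's symmetric under x → −x, forcing even powers of x.
Then, observable constraints: the y-axis gridline crossings are at y ∈ {0, 2}; it meets the x-axis at x = 0 (among the integer gridlines).
Finally, solving for integer coefficients yields p as stated.

2*x^2 - y^2 + 2*y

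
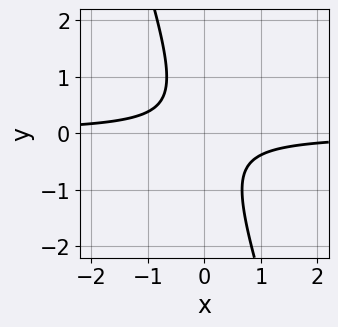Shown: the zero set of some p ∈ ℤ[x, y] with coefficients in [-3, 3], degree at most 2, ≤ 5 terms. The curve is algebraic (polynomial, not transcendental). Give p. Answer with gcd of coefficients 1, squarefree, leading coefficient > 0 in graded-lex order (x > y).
3*x*y + y^2 + 1

First, deg p = 2. A generic line meets the curve in up to 2 points.
Next, checking where it meets the axes: the curve avoids every integer y-axis point in the box; it misses every integer gridline on the x-axis.
Finally, assembling these constraints gives the stated polynomial.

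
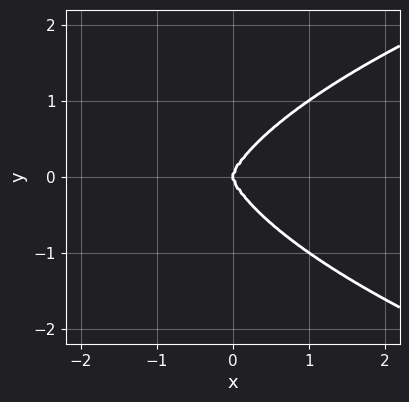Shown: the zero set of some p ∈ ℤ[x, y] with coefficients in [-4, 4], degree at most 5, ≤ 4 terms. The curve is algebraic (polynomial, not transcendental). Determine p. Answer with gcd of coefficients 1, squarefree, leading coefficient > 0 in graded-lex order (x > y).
(a) The degree is 4 — a generic line meets the curve in up to 4 points.
(b) Symmetries: it's symmetric under y → −y, forcing even powers of y.
(c) Checking where it meets the axes: it crosses the x-axis at the gridline x = 0; one y-axis crossing is at y = 0.
(d) The integer polynomial consistent with all of this is the stated p.

x^2*y^2 + 2*y^4 - 3*x^3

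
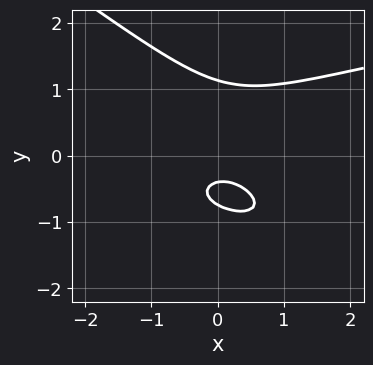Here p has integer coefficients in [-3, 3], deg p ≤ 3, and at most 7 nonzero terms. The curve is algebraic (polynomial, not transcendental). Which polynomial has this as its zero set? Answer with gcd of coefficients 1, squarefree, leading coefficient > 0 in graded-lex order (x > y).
2*x*y^2 + 3*y^3 - 2*x^2 - 3*y - 1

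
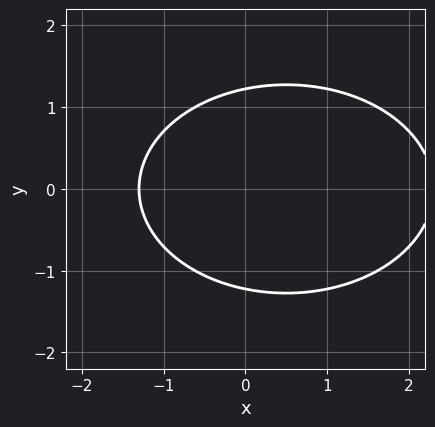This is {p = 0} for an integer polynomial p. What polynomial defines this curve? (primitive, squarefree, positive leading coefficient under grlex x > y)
x^2 + 2*y^2 - x - 3

1. deg p = 2. A generic line meets the curve in up to 2 points.
2. Symmetries: mirror symmetry y ↦ −y ⇒ only even powers of y.
3. Together with the visible shape, these determine p as stated.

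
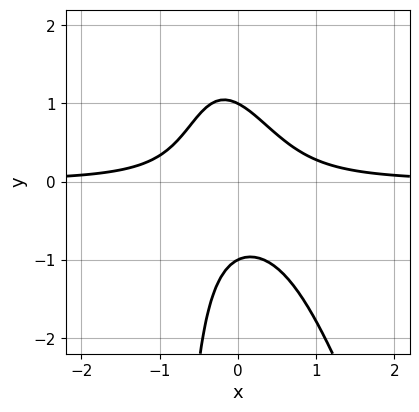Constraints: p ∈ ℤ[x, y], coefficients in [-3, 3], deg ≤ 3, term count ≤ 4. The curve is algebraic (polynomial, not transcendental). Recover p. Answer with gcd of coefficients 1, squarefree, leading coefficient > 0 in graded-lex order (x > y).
3*x^2*y + x*y^2 + y^2 - 1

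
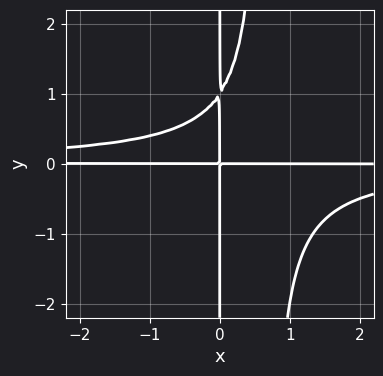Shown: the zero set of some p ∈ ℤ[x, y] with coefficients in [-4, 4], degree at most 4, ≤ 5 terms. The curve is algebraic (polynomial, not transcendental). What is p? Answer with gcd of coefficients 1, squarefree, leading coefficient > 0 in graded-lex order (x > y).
1. deg p = 4. The shape is more complex than any degree-3 curve.
2. Observable constraints: every point of the y-axis in the box is on the curve; every point of the x-axis in the box is on the curve.
3. Putting this together gives p.

3*x^2*y^2 - 2*x*y^2 + 2*x*y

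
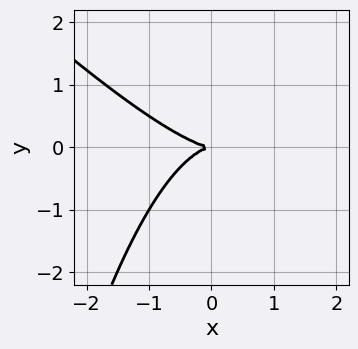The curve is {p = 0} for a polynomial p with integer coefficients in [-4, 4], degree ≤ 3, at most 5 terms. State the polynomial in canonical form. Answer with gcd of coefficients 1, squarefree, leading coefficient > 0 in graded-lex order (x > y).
1. deg p = 3. The shape is more complex than any degree-2 curve.
2. Checking where it meets the axes: one y-axis crossing is at y = 0; it meets the x-axis at x = 0 (among the integer gridlines).
3. These observations pin down the coefficients.

x^3 + x^2*y + 2*y^2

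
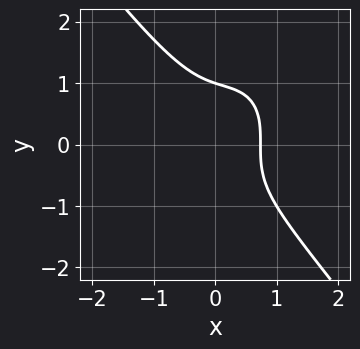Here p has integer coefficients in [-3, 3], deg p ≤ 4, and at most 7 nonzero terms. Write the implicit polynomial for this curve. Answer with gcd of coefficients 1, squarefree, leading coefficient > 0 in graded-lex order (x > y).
2*x^3 + y^3 - x^2 + x - 1

First, the degree is 3 — no degree-2 curve has this shape.
Next, from the axis intercepts and sections: one y-axis crossing is at y = 1.
Finally, these observations pin down the coefficients.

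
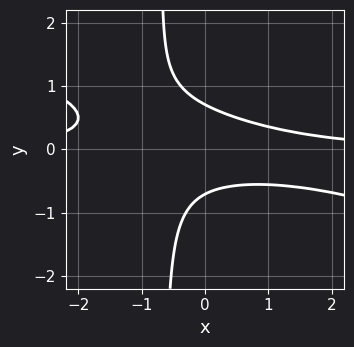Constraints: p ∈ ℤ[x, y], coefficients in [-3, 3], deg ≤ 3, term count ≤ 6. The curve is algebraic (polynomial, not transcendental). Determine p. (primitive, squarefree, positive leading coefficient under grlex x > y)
x^2*y + 3*x*y^2 + 2*y^2 - 1

(a) The degree is 3 — no degree-2 curve has this shape.
(b) From the visible intercepts: the curve avoids every integer x-axis point in the box.
(c) Solving for integer coefficients yields p as stated.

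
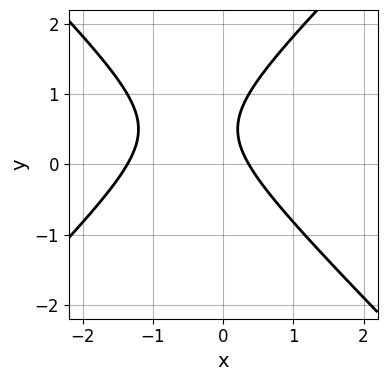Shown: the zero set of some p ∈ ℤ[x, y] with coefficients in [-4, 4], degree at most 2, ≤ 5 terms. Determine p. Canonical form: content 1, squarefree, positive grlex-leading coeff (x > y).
deg p = 2. The shape is more complex than any degree-1 curve.
Reading off the gridlines: no y-intercept at any integer in the box.
Together with the visible shape, these determine p as stated.

2*x^2 - 2*y^2 + 2*x + 2*y - 1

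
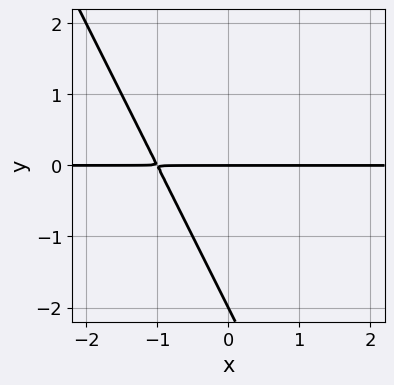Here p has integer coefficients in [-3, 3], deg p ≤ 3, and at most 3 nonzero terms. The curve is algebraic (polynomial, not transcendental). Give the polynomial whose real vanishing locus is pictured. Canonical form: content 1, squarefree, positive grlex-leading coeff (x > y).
2*x*y + y^2 + 2*y

1. deg p = 2.
2. From the visible intercepts: the y-axis gridline crossings are at y ∈ {-2, 0}; the visible x-axis segment lies entirely on the curve.
3. Assembling these constraints gives the stated polynomial.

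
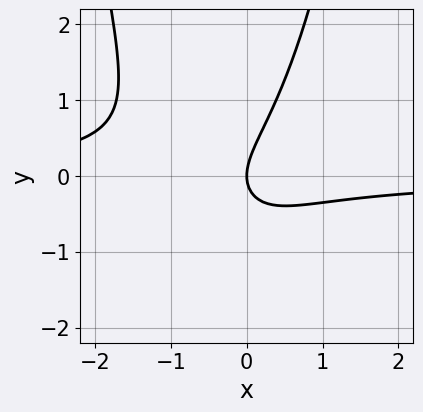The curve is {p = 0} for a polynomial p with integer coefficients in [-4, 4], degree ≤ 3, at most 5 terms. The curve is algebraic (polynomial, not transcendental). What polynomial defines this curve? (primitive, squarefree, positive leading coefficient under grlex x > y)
3*x^2*y + 2*x*y - 2*y^2 + 2*x

First, deg p = 3.
Next, checking where it meets the axes: it crosses the y-axis at the gridline y = 0; one x-axis crossing is at x = 0.
Finally, these observations pin down the coefficients.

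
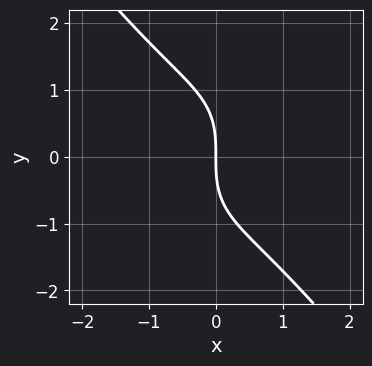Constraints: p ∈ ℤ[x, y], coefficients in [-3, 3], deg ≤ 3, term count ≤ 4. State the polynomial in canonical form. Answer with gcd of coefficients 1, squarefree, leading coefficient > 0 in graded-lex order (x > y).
1. Degree: a generic line meets the curve in up to 3 points, so deg p = 3.
2. Reading off the gridlines: it meets the x-axis at x = 0 (among the integer gridlines); it meets the y-axis at y = 0 (among the integer gridlines).
3. Matching integer coefficients to the picture gives p.

2*x^3 + y^3 + 3*x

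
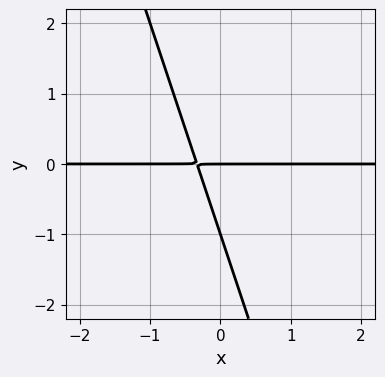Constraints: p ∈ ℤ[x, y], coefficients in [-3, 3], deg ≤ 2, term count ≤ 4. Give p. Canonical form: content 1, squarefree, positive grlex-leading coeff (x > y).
deg p = 2. A generic line meets the curve in up to 2 points.
Checking where it meets the axes: among the integer gridlines, it crosses the y-axis at y ∈ {-1, 0}; the visible x-axis segment lies entirely on the curve.
Together with the visible shape, these determine p as stated.

3*x*y + y^2 + y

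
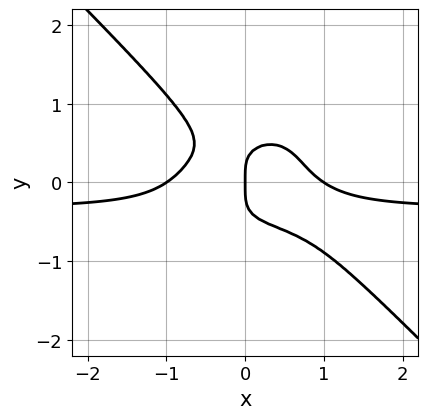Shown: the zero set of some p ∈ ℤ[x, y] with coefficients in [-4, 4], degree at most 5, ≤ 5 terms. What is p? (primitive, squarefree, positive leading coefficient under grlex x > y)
3*x^3*y + 3*y^4 + x^3 + x*y^2 - x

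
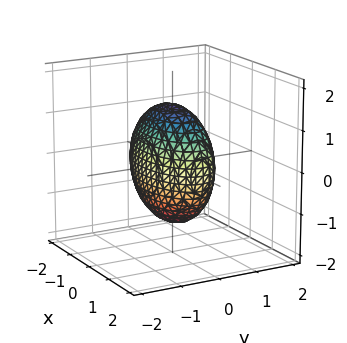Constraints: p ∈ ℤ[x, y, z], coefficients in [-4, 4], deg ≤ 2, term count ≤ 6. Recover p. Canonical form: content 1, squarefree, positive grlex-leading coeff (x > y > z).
1. deg p = 2.
2. Symmetries: the y ↦ −y reflection is a symmetry, so y appears only in even powers; it's symmetric under x → −x, forcing even powers of x; it's symmetric under z → −z, forcing even powers of z.
3. Putting this together gives p.

x^2 + 3*y^2 + z^2 - 2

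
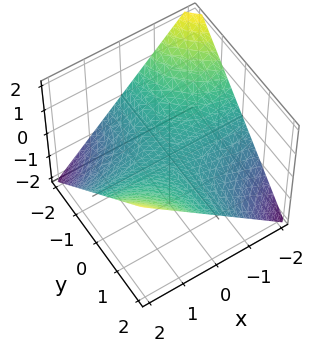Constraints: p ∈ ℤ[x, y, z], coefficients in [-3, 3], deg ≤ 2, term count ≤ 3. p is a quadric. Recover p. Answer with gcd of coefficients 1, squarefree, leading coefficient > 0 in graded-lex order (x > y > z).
x*y - 2*z

First, deg p = 2.
Then, checking where it meets the axes: every point of the x-axis in the box is on the surface; every point of the y-axis in the box is on the surface; it crosses the z-axis at the gridline z = 0.
Finally, fitting integer coefficients to these (and the overall shape) gives p.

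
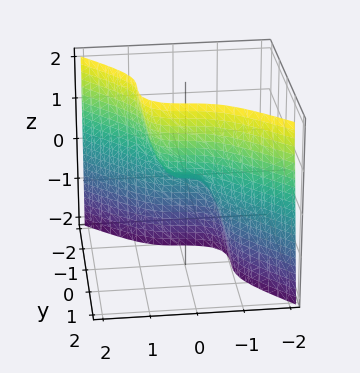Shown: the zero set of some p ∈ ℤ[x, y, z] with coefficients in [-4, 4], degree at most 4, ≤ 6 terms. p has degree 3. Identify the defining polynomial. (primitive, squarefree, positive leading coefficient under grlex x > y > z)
2*x^3 + x*y^2 + 3*y^3 - z

1. The degree is 3 — no degree-2 surface has this shape.
2. Observable constraints: one z-axis crossing is at z = 0; it meets the x-axis at x = 0 (among the integer gridlines); it crosses the y-axis at the gridline y = 0.
3. Assembling these constraints gives the stated polynomial.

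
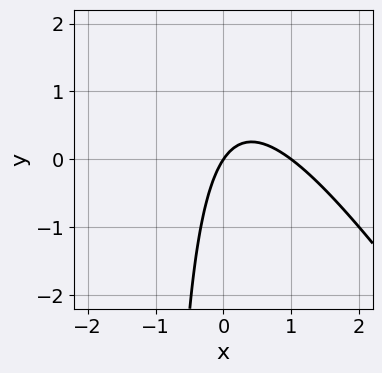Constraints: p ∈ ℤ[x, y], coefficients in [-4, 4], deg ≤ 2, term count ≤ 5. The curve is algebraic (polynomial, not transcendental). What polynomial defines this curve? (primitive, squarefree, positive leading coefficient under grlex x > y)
(a) The degree is 2 — a generic line meets the curve in up to 2 points.
(b) Observable constraints: among the integer gridlines, it crosses the x-axis at x ∈ {0, 1}; it meets the y-axis at y = 0 (among the integer gridlines).
(c) Together with the visible shape, these determine p as stated.

3*x^2 + 2*x*y - 3*x + 2*y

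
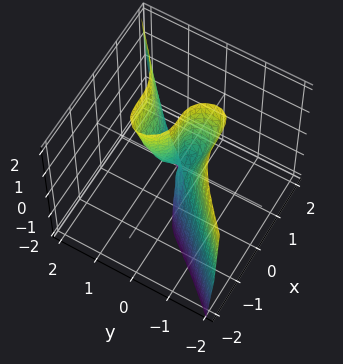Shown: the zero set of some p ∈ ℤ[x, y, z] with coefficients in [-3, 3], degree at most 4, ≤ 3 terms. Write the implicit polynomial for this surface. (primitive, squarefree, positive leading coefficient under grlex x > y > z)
2*x^3 - 2*y^3 + y*z

The degree is 3 — no degree-2 surface has this shape.
From the axis intercepts and sections: it crosses the x-axis at the gridline x = 0; every point of the z-axis in the box is on the surface; it meets the y-axis at y = 0 (among the integer gridlines).
Together with the visible shape, these determine p as stated.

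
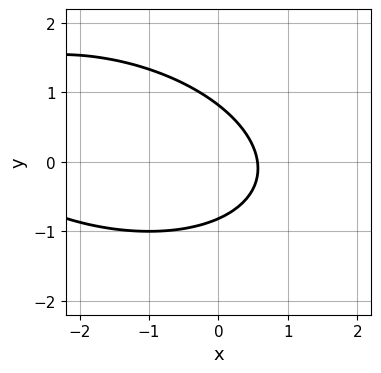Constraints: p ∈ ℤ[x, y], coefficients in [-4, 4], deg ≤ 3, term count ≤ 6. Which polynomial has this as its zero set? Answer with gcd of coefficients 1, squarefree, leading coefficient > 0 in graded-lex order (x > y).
x^2 + x*y + 3*y^2 + 3*x - 2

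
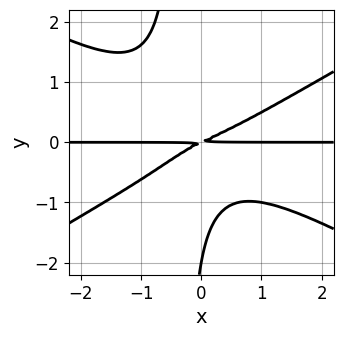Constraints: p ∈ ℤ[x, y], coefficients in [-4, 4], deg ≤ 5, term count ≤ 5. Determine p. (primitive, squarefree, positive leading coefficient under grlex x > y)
deg p = 4.
From the axis intercepts and sections: one y-axis crossing is at y = -2; the visible x-axis segment lies entirely on the curve.
Solving for integer coefficients yields p as stated.

x^3*y - 3*x*y^3 - y^3 + x*y - 2*y^2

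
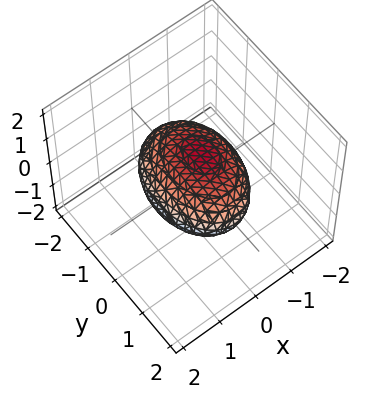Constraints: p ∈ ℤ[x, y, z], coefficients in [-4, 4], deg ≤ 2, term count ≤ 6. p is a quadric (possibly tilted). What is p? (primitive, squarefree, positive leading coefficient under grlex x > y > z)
2*x^2 + x*z + y^2 + 3*z^2 - 2

1. Degree: the shape is more complex than any degree-1 surface, so deg p = 2.
2. Observable constraints: among the integer gridlines, it crosses the x-axis at x ∈ {-1, 1}.
3. Putting this together gives p.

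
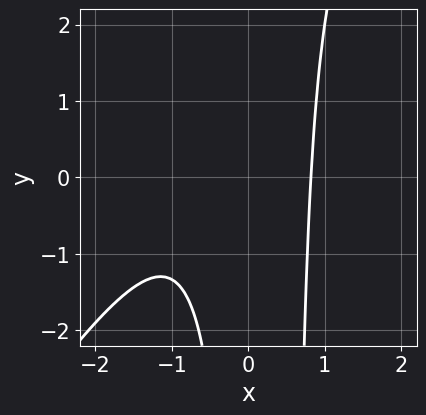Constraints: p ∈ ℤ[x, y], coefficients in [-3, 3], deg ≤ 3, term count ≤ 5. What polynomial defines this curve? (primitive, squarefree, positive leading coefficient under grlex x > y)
(a) Degree: a generic line meets the curve in up to 3 points, so deg p = 3.
(b) Checking where it meets the axes: no y-intercept at any integer in the box.
(c) Matching integer coefficients to the picture gives p.

3*x^3 - 2*x^2*y + 2*x^2 + x*y - 3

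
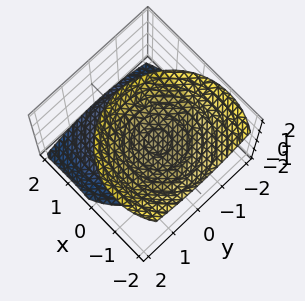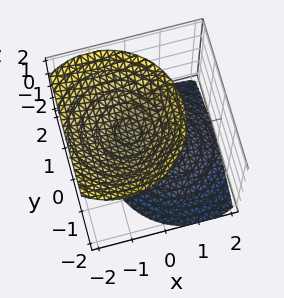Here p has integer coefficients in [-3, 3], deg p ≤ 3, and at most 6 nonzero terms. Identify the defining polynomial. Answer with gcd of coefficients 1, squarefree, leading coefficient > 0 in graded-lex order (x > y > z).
x^2 + x*z + y^2 - z^2 + 1

(a) The picture has 2 separate pieces. Treating them together as one polynomial.
(b) deg p = 2. The shape is more complex than any degree-1 surface.
(c) From the visible intercepts: the z-axis gridline crossings are at z ∈ {-1, 1}; no y-intercept at any integer in the box.
(d) Fitting integer coefficients to these (and the overall shape) gives p.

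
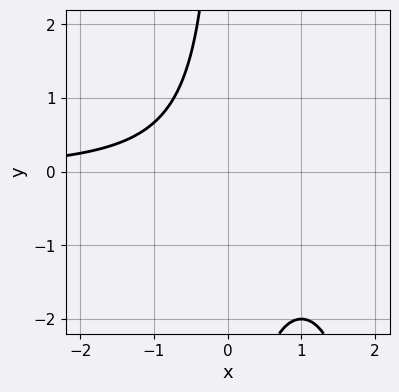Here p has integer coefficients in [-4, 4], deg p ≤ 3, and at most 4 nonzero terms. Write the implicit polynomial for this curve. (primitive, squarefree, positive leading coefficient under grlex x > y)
x^2*y - 2*x*y - 2

Degree: a generic line meets the curve in up to 3 points, so deg p = 3.
Reading off the gridlines: no y-intercept at any integer in the box; the curve avoids every integer x-axis point in the box.
Matching integer coefficients to the picture gives p.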